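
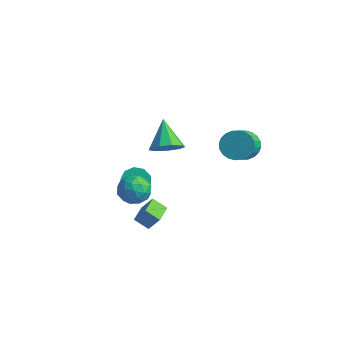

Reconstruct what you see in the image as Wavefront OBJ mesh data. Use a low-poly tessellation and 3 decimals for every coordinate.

v -2.098 -0.246 -1.403
v -1.21 0.227 -1.477
v -1.33 -1.687 -1.403
v -0.442 -1.214 -1.477
v -0.979 -1.147 -0.626
v -1.454 -0.256 -0.626
v -1.086 -1.204 -2.254
v -1.561 -0.313 -2.254
v -0.584 -0.364 -2.004
v -0.519 -0.329 -0.997
v -2.021 -1.131 -1.883
v -1.956 -1.096 -0.876
v -1.722 0.117 -1.44
v -0.818 -1.577 -1.44
v -1.134 -1.538 -0.939
v -0.612 -1.259 -0.983
v -1.865 -0.167 -0.939
v -1.343 0.111 -0.983
v -1.207 -0.697 -0.483
v -1.197 -1.571 -1.897
v -0.675 -1.293 -1.941
v -1.928 -0.201 -1.897
v -1.406 0.078 -1.941
v -1.333 -0.763 -2.397
v -0.832 0.048 -1.793
v -0.38 -0.799 -1.793
v -0.759 -0.793 -2.25
v -1.038 -0.27 -2.25
v -0.793 0.068 -1.202
v -0.341 -0.779 -1.202
v -0.657 -0.739 -0.701
v -0.937 -0.216 -0.701
v -0.425 -0.279 -1.511
v -2.199 -0.681 -1.678
v -1.747 -1.528 -1.678
v -1.603 -1.244 -2.179
v -1.883 -0.721 -2.179
v -2.16 -0.661 -1.087
v -1.708 -1.508 -1.087
v -1.502 -1.19 -0.63
v -1.781 -0.667 -0.63
v -2.115 -1.181 -1.369
v 0.494 -1.259 -3.41
v -0.188 -1.689 -2.818
v -0.229 -0.095 -3.397
v -0.911 -0.525 -2.805
v 1.031 -0.935 -2.555
v 0.349 -1.365 -1.963
v 0.308 0.229 -2.542
v -0.374 -0.201 -1.95
v -3.652 1.497 -3.038
v -3.034 1.475 -3.607
v -2.11 0.621 -2.571
v -2.728 0.643 -2.002
v -2.978 1.94 -3.274
v -2.054 1.086 -2.238
v -3.237 2.197 -2.831
v -2.313 1.344 -1.794
v -3.691 2.127 -2.485
v -2.767 1.274 -1.448
v -4.126 1.762 -2.397
v -3.202 0.909 -1.361
v -4.339 1.273 -2.61
v -3.415 0.419 -1.573
v -4.231 0.888 -3.023
v -3.307 0.035 -1.986
v -3.852 0.789 -3.443
v -2.928 -0.065 -2.407
v -3.379 1.02 -3.674
v -2.455 0.166 -2.637
v 3.127 3.097 2.582
v 3.503 3.741 3.186
v 4.128 2.648 3.963
v 3.753 2.003 3.358
v 3.174 3.67 3.35
v 3.8 2.576 4.127
v 2.838 3.511 3.398
v 3.464 2.418 4.175
v 2.546 3.289 3.321
v 3.172 2.196 4.098
v 2.342 3.038 3.131
v 2.968 1.945 3.908
v 2.258 2.796 2.858
v 2.884 1.703 3.635
v 2.307 2.6 2.543
v 2.932 1.506 3.32
v 2.48 2.479 2.234
v 3.105 1.386 3.01
v 2.752 2.452 1.977
v 3.377 1.359 2.754
v 3.08 2.524 1.813
v 3.706 1.43 2.59
v 3.416 2.682 1.765
v 4.042 1.589 2.542
v 3.708 2.904 1.842
v 4.334 1.811 2.619
v 3.912 3.155 2.032
v 4.538 2.062 2.809
v 3.996 3.397 2.305
v 4.622 2.304 3.082
v 3.948 3.594 2.62
v 4.573 2.5 3.397
v 3.775 3.714 2.93
v 4.4 2.621 3.706
v 1.032 -0.429 2.879
v 1.707 -0.664 3.535
v -0.072 0.309 4.281
v 1.82 -0.053 3.302
v 1.564 0.382 2.872
v 1.059 0.438 2.445
v 0.542 0.089 2.221
v 0.253 -0.503 2.305
v 0.329 -1.06 2.658
v 0.734 -1.321 3.114
v 1.278 -1.165 3.461
f 1 38 17
f 38 12 41
f 17 41 6
f 38 41 17
f 1 17 13
f 17 6 18
f 13 18 2
f 17 18 13
f 1 13 22
f 13 2 23
f 22 23 8
f 13 23 22
f 1 22 34
f 22 8 37
f 34 37 11
f 22 37 34
f 1 34 38
f 34 11 42
f 38 42 12
f 34 42 38
f 2 18 29
f 18 6 32
f 29 32 10
f 18 32 29
f 6 41 19
f 41 12 40
f 19 40 5
f 41 40 19
f 12 42 39
f 42 11 35
f 39 35 3
f 42 35 39
f 11 37 36
f 37 8 24
f 36 24 7
f 37 24 36
f 8 23 28
f 23 2 25
f 28 25 9
f 23 25 28
f 4 30 16
f 30 10 31
f 16 31 5
f 30 31 16
f 4 16 14
f 16 5 15
f 14 15 3
f 16 15 14
f 4 14 21
f 14 3 20
f 21 20 7
f 14 20 21
f 4 21 26
f 21 7 27
f 26 27 9
f 21 27 26
f 4 26 30
f 26 9 33
f 30 33 10
f 26 33 30
f 5 31 19
f 31 10 32
f 19 32 6
f 31 32 19
f 3 15 39
f 15 5 40
f 39 40 12
f 15 40 39
f 7 20 36
f 20 3 35
f 36 35 11
f 20 35 36
f 9 27 28
f 27 7 24
f 28 24 8
f 27 24 28
f 10 33 29
f 33 9 25
f 29 25 2
f 33 25 29
f 44 46 43
f 47 44 43
f 43 46 45
f 45 47 43
f 44 50 46
f 48 44 47
f 48 50 44
f 46 50 45
f 49 47 45
f 45 50 49
f 49 48 47
f 50 48 49
f 52 51 55
f 52 55 53
f 53 55 56
f 53 56 54
f 55 51 57
f 55 57 56
f 56 57 58
f 56 58 54
f 57 51 59
f 57 59 58
f 58 59 60
f 58 60 54
f 59 51 61
f 59 61 60
f 60 61 62
f 60 62 54
f 61 51 63
f 61 63 62
f 62 63 64
f 62 64 54
f 63 51 65
f 63 65 64
f 64 65 66
f 64 66 54
f 65 51 67
f 65 67 66
f 66 67 68
f 66 68 54
f 67 51 69
f 67 69 68
f 68 69 70
f 68 70 54
f 69 51 52
f 69 52 70
f 70 52 53
f 70 53 54
f 72 71 75
f 72 75 73
f 73 75 76
f 73 76 74
f 75 71 77
f 75 77 76
f 76 77 78
f 76 78 74
f 77 71 79
f 77 79 78
f 78 79 80
f 78 80 74
f 79 71 81
f 79 81 80
f 80 81 82
f 80 82 74
f 81 71 83
f 81 83 82
f 82 83 84
f 82 84 74
f 83 71 85
f 83 85 84
f 84 85 86
f 84 86 74
f 85 71 87
f 85 87 86
f 86 87 88
f 86 88 74
f 87 71 89
f 87 89 88
f 88 89 90
f 88 90 74
f 89 71 91
f 89 91 90
f 90 91 92
f 90 92 74
f 91 71 93
f 91 93 92
f 92 93 94
f 92 94 74
f 93 71 95
f 93 95 94
f 94 95 96
f 94 96 74
f 95 71 97
f 95 97 96
f 96 97 98
f 96 98 74
f 97 71 99
f 97 99 98
f 98 99 100
f 98 100 74
f 99 71 101
f 99 101 100
f 100 101 102
f 100 102 74
f 101 71 103
f 101 103 102
f 102 103 104
f 102 104 74
f 103 71 72
f 103 72 104
f 104 72 73
f 104 73 74
f 106 105 108
f 106 108 107
f 108 105 109
f 108 109 107
f 109 105 110
f 109 110 107
f 110 105 111
f 110 111 107
f 111 105 112
f 111 112 107
f 112 105 113
f 112 113 107
f 113 105 114
f 113 114 107
f 114 105 115
f 114 115 107
f 115 105 106
f 115 106 107



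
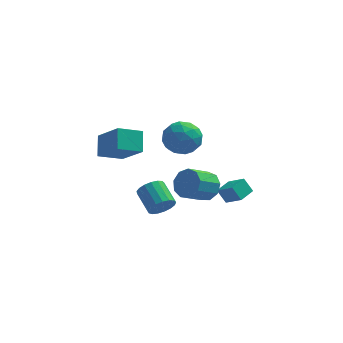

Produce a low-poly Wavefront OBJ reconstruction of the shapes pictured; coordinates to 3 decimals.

v 1.306 -0.641 3.752
v 1.95 -1.332 3.085
v 0.15 -2.068 4.115
v 0.794 -2.759 3.448
v 1.213 -2.373 4.455
v 1.927 -1.491 4.23
v 0.173 -1.909 2.97
v 0.887 -1.027 2.745
v 1.249 -2.116 2.601
v 1.892 -2.403 3.519
v 0.208 -0.997 3.681
v 0.851 -1.284 4.599
v 1.729 -0.861 3.386
v 0.371 -2.539 3.814
v 0.617 -2.312 4.405
v 0.996 -2.718 4.013
v 1.716 -0.955 4.06
v 2.094 -1.361 3.667
v 1.661 -1.973 4.473
v 0.006 -2.039 3.533
v 0.384 -2.445 3.14
v 1.104 -0.682 3.187
v 1.483 -1.088 2.795
v 0.439 -1.427 2.727
v 1.696 -1.728 2.71
v 1.017 -2.567 2.924
v 0.652 -2.067 2.643
v 1.071 -1.549 2.511
v 2.074 -1.897 3.249
v 1.395 -2.736 3.463
v 1.641 -2.509 4.055
v 2.061 -1.99 3.923
v 1.662 -2.358 2.965
v 0.705 -0.664 3.737
v 0.026 -1.503 3.951
v 0.039 -1.41 3.277
v 0.459 -0.891 3.145
v 1.083 -0.833 4.276
v 0.404 -1.672 4.49
v 1.029 -1.851 4.689
v 1.448 -1.333 4.557
v 0.438 -1.042 4.235
v 0.129 -3.377 -0.802
v 0.527 -3.541 -0.116
v -0.212 -2.388 0.588
v -0.609 -2.223 -0.098
v 0.755 -3.285 -0.296
v 0.016 -2.131 0.408
v 0.84 -3.05 -0.592
v 0.101 -1.896 0.112
v 0.762 -2.889 -0.937
v 0.024 -1.736 -0.233
v 0.539 -2.841 -1.25
v -0.199 -1.687 -0.546
v 0.222 -2.915 -1.461
v -0.516 -1.761 -0.757
v -0.116 -3.095 -1.521
v -0.854 -1.941 -0.817
v -0.398 -3.339 -1.416
v -1.136 -2.186 -0.712
v -0.559 -3.593 -1.171
v -1.298 -2.439 -0.467
v -0.563 -3.796 -0.841
v -1.301 -2.643 -0.137
v -0.408 -3.904 -0.502
v -1.146 -2.75 0.202
v -0.13 -3.891 -0.232
v -0.868 -2.737 0.472
v 0.207 -3.76 -0.092
v -0.531 -2.606 0.611
v 2.037 3.063 -3.507
v 2.833 2.688 -2.991
v 1.779 1.682 -2.096
v 0.983 2.057 -2.613
v 2.577 3.248 -2.662
v 1.523 2.242 -1.768
v 2.069 3.722 -2.729
v 1.015 2.715 -1.834
v 1.546 3.887 -3.16
v 0.491 2.88 -2.265
v 1.252 3.666 -3.753
v 0.198 2.66 -2.859
v 1.326 3.164 -4.232
v 0.272 2.158 -3.337
v 1.733 2.614 -4.371
v 0.678 1.608 -3.477
v 2.282 2.274 -4.106
v 1.227 1.268 -3.212
v 2.716 2.304 -3.561
v 1.662 1.298 -2.667
v -3.433 -2.037 2.123
v -3.528 -1.01 3.055
v -2.173 -1.405 1.555
v -2.268 -0.377 2.486
v -2.212 -3.203 3.534
v -2.307 -2.175 4.465
v -0.952 -2.57 2.965
v -1.047 -1.543 3.897
v 2.644 2.741 -3.595
v 3.541 2.087 -2.845
v 3.245 3.702 -3.476
v 4.142 3.048 -2.726
v 3.178 2.512 -4.434
v 4.075 1.858 -3.684
v 3.779 3.473 -4.315
v 4.676 2.819 -3.565
f 1 38 17
f 38 12 41
f 17 41 6
f 38 41 17
f 1 17 13
f 17 6 18
f 13 18 2
f 17 18 13
f 1 13 22
f 13 2 23
f 22 23 8
f 13 23 22
f 1 22 34
f 22 8 37
f 34 37 11
f 22 37 34
f 1 34 38
f 34 11 42
f 38 42 12
f 34 42 38
f 2 18 29
f 18 6 32
f 29 32 10
f 18 32 29
f 6 41 19
f 41 12 40
f 19 40 5
f 41 40 19
f 12 42 39
f 42 11 35
f 39 35 3
f 42 35 39
f 11 37 36
f 37 8 24
f 36 24 7
f 37 24 36
f 8 23 28
f 23 2 25
f 28 25 9
f 23 25 28
f 4 30 16
f 30 10 31
f 16 31 5
f 30 31 16
f 4 16 14
f 16 5 15
f 14 15 3
f 16 15 14
f 4 14 21
f 14 3 20
f 21 20 7
f 14 20 21
f 4 21 26
f 21 7 27
f 26 27 9
f 21 27 26
f 4 26 30
f 26 9 33
f 30 33 10
f 26 33 30
f 5 31 19
f 31 10 32
f 19 32 6
f 31 32 19
f 3 15 39
f 15 5 40
f 39 40 12
f 15 40 39
f 7 20 36
f 20 3 35
f 36 35 11
f 20 35 36
f 9 27 28
f 27 7 24
f 28 24 8
f 27 24 28
f 10 33 29
f 33 9 25
f 29 25 2
f 33 25 29
f 44 43 47
f 44 47 45
f 45 47 48
f 45 48 46
f 47 43 49
f 47 49 48
f 48 49 50
f 48 50 46
f 49 43 51
f 49 51 50
f 50 51 52
f 50 52 46
f 51 43 53
f 51 53 52
f 52 53 54
f 52 54 46
f 53 43 55
f 53 55 54
f 54 55 56
f 54 56 46
f 55 43 57
f 55 57 56
f 56 57 58
f 56 58 46
f 57 43 59
f 57 59 58
f 58 59 60
f 58 60 46
f 59 43 61
f 59 61 60
f 60 61 62
f 60 62 46
f 61 43 63
f 61 63 62
f 62 63 64
f 62 64 46
f 63 43 65
f 63 65 64
f 64 65 66
f 64 66 46
f 65 43 67
f 65 67 66
f 66 67 68
f 66 68 46
f 67 43 69
f 67 69 68
f 68 69 70
f 68 70 46
f 69 43 44
f 69 44 70
f 70 44 45
f 70 45 46
f 72 71 75
f 72 75 73
f 73 75 76
f 73 76 74
f 75 71 77
f 75 77 76
f 76 77 78
f 76 78 74
f 77 71 79
f 77 79 78
f 78 79 80
f 78 80 74
f 79 71 81
f 79 81 80
f 80 81 82
f 80 82 74
f 81 71 83
f 81 83 82
f 82 83 84
f 82 84 74
f 83 71 85
f 83 85 84
f 84 85 86
f 84 86 74
f 85 71 87
f 85 87 86
f 86 87 88
f 86 88 74
f 87 71 89
f 87 89 88
f 88 89 90
f 88 90 74
f 89 71 72
f 89 72 90
f 90 72 73
f 90 73 74
f 92 94 91
f 95 92 91
f 91 94 93
f 93 95 91
f 92 98 94
f 96 92 95
f 96 98 92
f 94 98 93
f 97 95 93
f 93 98 97
f 97 96 95
f 98 96 97
f 100 102 99
f 103 100 99
f 99 102 101
f 101 103 99
f 100 106 102
f 104 100 103
f 104 106 100
f 102 106 101
f 105 103 101
f 101 106 105
f 105 104 103
f 106 104 105



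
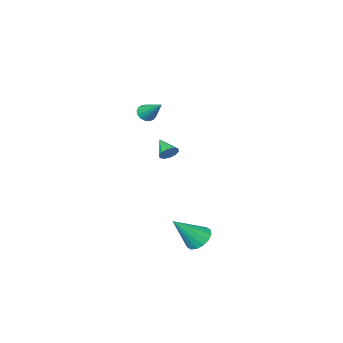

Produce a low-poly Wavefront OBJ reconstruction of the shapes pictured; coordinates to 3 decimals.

v -1.922 -2.494 3.294
v -1.576 -2.185 2.93
v -1.958 -1.166 4.386
v -1.837 -2.121 2.844
v -2.118 -2.143 2.861
v -2.354 -2.245 2.978
v -2.491 -2.405 3.167
v -2.498 -2.584 3.384
v -2.373 -2.743 3.582
v -2.145 -2.845 3.713
v -1.865 -2.866 3.748
v -1.599 -2.802 3.679
v -1.407 -2.668 3.522
v -1.333 -2.493 3.312
v -1.394 -2.319 3.098
v -0.548 4.033 -2.874
v -0.014 4.584 -3.191
v 0.788 3.607 -1.366
v -0.255 4.809 -2.915
v -0.574 4.825 -2.628
v -0.886 4.63 -2.406
v -1.107 4.275 -2.311
v -1.179 3.855 -2.366
v -1.082 3.483 -2.557
v -0.842 3.258 -2.834
v -0.523 3.241 -3.121
v -0.21 3.437 -3.342
v 0.011 3.792 -3.438
v 0.083 4.212 -3.383
v -3.635 -2.847 -0.411
v -3.121 -2.755 -0.115
v -3.785 -3.933 0.191
v -3.396 -2.606 0.084
v -3.762 -2.55 0.094
v -4.08 -2.607 -0.088
v -4.227 -2.756 -0.394
v -4.149 -2.94 -0.706
v -3.874 -3.088 -0.906
v -3.507 -3.145 -0.916
v -3.19 -3.088 -0.733
v -3.042 -2.939 -0.427
f 2 1 4
f 2 4 3
f 4 1 5
f 4 5 3
f 5 1 6
f 5 6 3
f 6 1 7
f 6 7 3
f 7 1 8
f 7 8 3
f 8 1 9
f 8 9 3
f 9 1 10
f 9 10 3
f 10 1 11
f 10 11 3
f 11 1 12
f 11 12 3
f 12 1 13
f 12 13 3
f 13 1 14
f 13 14 3
f 14 1 15
f 14 15 3
f 15 1 2
f 15 2 3
f 17 16 19
f 17 19 18
f 19 16 20
f 19 20 18
f 20 16 21
f 20 21 18
f 21 16 22
f 21 22 18
f 22 16 23
f 22 23 18
f 23 16 24
f 23 24 18
f 24 16 25
f 24 25 18
f 25 16 26
f 25 26 18
f 26 16 27
f 26 27 18
f 27 16 28
f 27 28 18
f 28 16 29
f 28 29 18
f 29 16 17
f 29 17 18
f 31 30 33
f 31 33 32
f 33 30 34
f 33 34 32
f 34 30 35
f 34 35 32
f 35 30 36
f 35 36 32
f 36 30 37
f 36 37 32
f 37 30 38
f 37 38 32
f 38 30 39
f 38 39 32
f 39 30 40
f 39 40 32
f 40 30 41
f 40 41 32
f 41 30 31
f 41 31 32



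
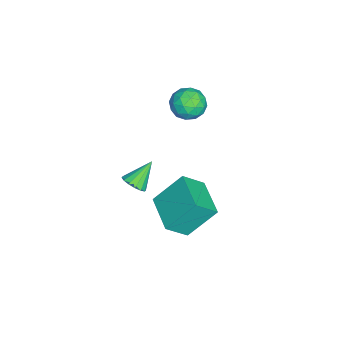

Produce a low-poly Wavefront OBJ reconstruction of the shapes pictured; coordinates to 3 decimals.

v 0.848 1.151 -4.179
v 1.435 0.182 -3.151
v 0.294 2.511 -2.581
v 0.882 1.542 -1.553
v 2.738 2.118 -4.347
v 3.326 1.149 -3.319
v 2.185 3.478 -2.749
v 2.772 2.509 -1.721
v 3.654 -0.278 0.455
v 4.133 -0.424 0.915
v 2.846 0.438 1.525
v 4.229 -0.114 0.78
v 4.17 0.153 0.557
v 3.974 0.303 0.307
v 3.691 0.298 0.097
v 3.399 0.139 -0.017
v 3.175 -0.133 -0.005
v 3.08 -0.443 0.131
v 3.138 -0.709 0.354
v 3.335 -0.86 0.604
v 3.617 -0.855 0.814
v 3.91 -0.695 0.928
v -0.322 2.339 2.412
v 0.251 1.689 2.842
v -1.551 1.391 2.618
v -0.978 0.741 3.048
v -1.172 1.581 3.487
v -0.412 2.167 3.36
v -0.888 0.913 2.1
v -0.128 1.499 1.973
v -0.099 0.808 2.65
v -0.274 1.221 3.507
v -1.026 1.859 1.953
v -1.201 2.272 2.81
v 0.072 2.097 2.609
v -1.372 0.983 2.851
v -1.486 1.477 3.109
v -1.149 1.095 3.362
v -0.318 2.378 2.913
v 0.019 1.996 3.166
v -0.817 1.933 3.545
v -1.319 1.084 2.294
v -0.982 0.702 2.547
v -0.151 1.985 2.098
v 0.186 1.603 2.351
v -0.483 1.147 1.915
v 0.204 1.197 2.749
v -0.519 0.64 2.87
v -0.466 0.741 2.313
v -0.019 1.085 2.238
v 0.101 1.44 3.253
v -0.622 0.883 3.373
v -0.736 1.377 3.631
v -0.289 1.721 3.557
v -0.105 0.922 3.139
v -0.678 2.197 2.087
v -1.401 1.64 2.207
v -1.011 1.359 1.903
v -0.564 1.703 1.829
v -0.781 2.44 2.59
v -1.504 1.883 2.711
v -1.281 1.995 3.222
v -0.834 2.339 3.147
v -1.195 2.158 2.321
f 2 4 1
f 5 2 1
f 1 4 3
f 3 5 1
f 2 8 4
f 6 2 5
f 6 8 2
f 4 8 3
f 7 5 3
f 3 8 7
f 7 6 5
f 8 6 7
f 10 9 12
f 10 12 11
f 12 9 13
f 12 13 11
f 13 9 14
f 13 14 11
f 14 9 15
f 14 15 11
f 15 9 16
f 15 16 11
f 16 9 17
f 16 17 11
f 17 9 18
f 17 18 11
f 18 9 19
f 18 19 11
f 19 9 20
f 19 20 11
f 20 9 21
f 20 21 11
f 21 9 22
f 21 22 11
f 22 9 10
f 22 10 11
f 23 60 39
f 60 34 63
f 39 63 28
f 60 63 39
f 23 39 35
f 39 28 40
f 35 40 24
f 39 40 35
f 23 35 44
f 35 24 45
f 44 45 30
f 35 45 44
f 23 44 56
f 44 30 59
f 56 59 33
f 44 59 56
f 23 56 60
f 56 33 64
f 60 64 34
f 56 64 60
f 24 40 51
f 40 28 54
f 51 54 32
f 40 54 51
f 28 63 41
f 63 34 62
f 41 62 27
f 63 62 41
f 34 64 61
f 64 33 57
f 61 57 25
f 64 57 61
f 33 59 58
f 59 30 46
f 58 46 29
f 59 46 58
f 30 45 50
f 45 24 47
f 50 47 31
f 45 47 50
f 26 52 38
f 52 32 53
f 38 53 27
f 52 53 38
f 26 38 36
f 38 27 37
f 36 37 25
f 38 37 36
f 26 36 43
f 36 25 42
f 43 42 29
f 36 42 43
f 26 43 48
f 43 29 49
f 48 49 31
f 43 49 48
f 26 48 52
f 48 31 55
f 52 55 32
f 48 55 52
f 27 53 41
f 53 32 54
f 41 54 28
f 53 54 41
f 25 37 61
f 37 27 62
f 61 62 34
f 37 62 61
f 29 42 58
f 42 25 57
f 58 57 33
f 42 57 58
f 31 49 50
f 49 29 46
f 50 46 30
f 49 46 50
f 32 55 51
f 55 31 47
f 51 47 24
f 55 47 51



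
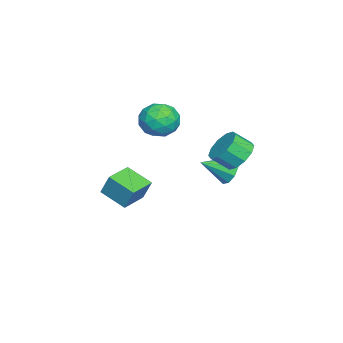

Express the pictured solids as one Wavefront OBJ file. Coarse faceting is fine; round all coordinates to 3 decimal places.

v -0.594 3.22 -0.202
v 0.247 3.354 -0.687
v 0.114 1.76 0.622
v 0.261 3.689 -0.106
v -0.124 3.804 0.43
v -0.73 3.646 0.67
v -1.272 3.289 0.503
v -1.497 2.9 0.006
v -1.299 2.66 -0.589
v -0.772 2.683 -1.002
v -0.161 2.957 -1.041
v 1.583 4.232 2.172
v 2.267 3.788 1.448
v 2.54 2.844 2.285
v 1.857 3.288 3.008
v 2.617 4.223 1.825
v 2.89 3.28 2.661
v 2.572 4.662 2.334
v 2.845 3.719 3.171
v 2.149 4.936 2.781
v 2.422 3.993 3.618
v 1.511 4.941 2.996
v 1.784 3.998 3.832
v 0.9 4.676 2.895
v 1.173 3.732 3.732
v 0.55 4.24 2.519
v 0.823 3.297 3.355
v 0.595 3.801 2.009
v 0.868 2.858 2.846
v 1.018 3.527 1.562
v 1.291 2.584 2.399
v 1.656 3.522 1.348
v 1.929 2.579 2.184
v -2.575 -3.503 -2.986
v -2.334 -2.932 -1.598
v -1.973 -1.964 -3.724
v -1.732 -1.393 -2.336
v -0.948 -4.147 -3.004
v -0.707 -3.576 -1.616
v -0.346 -2.608 -3.742
v -0.105 -2.037 -2.354
v -1.607 0.233 2.519
v -0.889 -0.327 3.377
v -2.431 -1.553 2.043
v -1.713 -2.113 2.901
v -2.634 -1.347 3.26
v -2.124 -0.242 3.555
v -1.196 -1.638 1.865
v -0.686 -0.533 2.16
v -0.634 -1.483 2.973
v -1.523 -1.303 3.835
v -1.797 -0.577 1.585
v -2.686 -0.397 2.447
v -1.176 0.11 2.99
v -2.144 -1.99 2.43
v -2.686 -1.539 2.642
v -2.263 -1.869 3.146
v -1.902 0.16 3.095
v -1.479 -0.169 3.599
v -2.505 -0.769 3.53
v -1.841 -1.711 1.821
v -1.418 -2.04 2.325
v -1.057 -0.011 2.274
v -0.634 -0.341 2.778
v -0.815 -1.111 1.89
v -0.604 -0.899 3.256
v -1.088 -1.949 2.976
v -0.784 -1.669 2.368
v -0.485 -1.02 2.541
v -1.126 -0.793 3.763
v -1.61 -1.843 3.483
v -2.152 -1.392 3.695
v -1.852 -0.743 3.868
v -0.976 -1.473 3.525
v -1.71 -0.037 1.937
v -2.194 -1.087 1.657
v -1.468 -1.137 1.552
v -1.168 -0.488 1.725
v -2.232 0.069 2.444
v -2.716 -0.981 2.164
v -2.835 -0.86 2.879
v -2.536 -0.211 3.052
v -2.344 -0.407 1.895
f 2 1 4
f 2 4 3
f 4 1 5
f 4 5 3
f 5 1 6
f 5 6 3
f 6 1 7
f 6 7 3
f 7 1 8
f 7 8 3
f 8 1 9
f 8 9 3
f 9 1 10
f 9 10 3
f 10 1 11
f 10 11 3
f 11 1 2
f 11 2 3
f 13 12 16
f 13 16 14
f 14 16 17
f 14 17 15
f 16 12 18
f 16 18 17
f 17 18 19
f 17 19 15
f 18 12 20
f 18 20 19
f 19 20 21
f 19 21 15
f 20 12 22
f 20 22 21
f 21 22 23
f 21 23 15
f 22 12 24
f 22 24 23
f 23 24 25
f 23 25 15
f 24 12 26
f 24 26 25
f 25 26 27
f 25 27 15
f 26 12 28
f 26 28 27
f 27 28 29
f 27 29 15
f 28 12 30
f 28 30 29
f 29 30 31
f 29 31 15
f 30 12 32
f 30 32 31
f 31 32 33
f 31 33 15
f 32 12 13
f 32 13 33
f 33 13 14
f 33 14 15
f 35 37 34
f 38 35 34
f 34 37 36
f 36 38 34
f 35 41 37
f 39 35 38
f 39 41 35
f 37 41 36
f 40 38 36
f 36 41 40
f 40 39 38
f 41 39 40
f 42 79 58
f 79 53 82
f 58 82 47
f 79 82 58
f 42 58 54
f 58 47 59
f 54 59 43
f 58 59 54
f 42 54 63
f 54 43 64
f 63 64 49
f 54 64 63
f 42 63 75
f 63 49 78
f 75 78 52
f 63 78 75
f 42 75 79
f 75 52 83
f 79 83 53
f 75 83 79
f 43 59 70
f 59 47 73
f 70 73 51
f 59 73 70
f 47 82 60
f 82 53 81
f 60 81 46
f 82 81 60
f 53 83 80
f 83 52 76
f 80 76 44
f 83 76 80
f 52 78 77
f 78 49 65
f 77 65 48
f 78 65 77
f 49 64 69
f 64 43 66
f 69 66 50
f 64 66 69
f 45 71 57
f 71 51 72
f 57 72 46
f 71 72 57
f 45 57 55
f 57 46 56
f 55 56 44
f 57 56 55
f 45 55 62
f 55 44 61
f 62 61 48
f 55 61 62
f 45 62 67
f 62 48 68
f 67 68 50
f 62 68 67
f 45 67 71
f 67 50 74
f 71 74 51
f 67 74 71
f 46 72 60
f 72 51 73
f 60 73 47
f 72 73 60
f 44 56 80
f 56 46 81
f 80 81 53
f 56 81 80
f 48 61 77
f 61 44 76
f 77 76 52
f 61 76 77
f 50 68 69
f 68 48 65
f 69 65 49
f 68 65 69
f 51 74 70
f 74 50 66
f 70 66 43
f 74 66 70



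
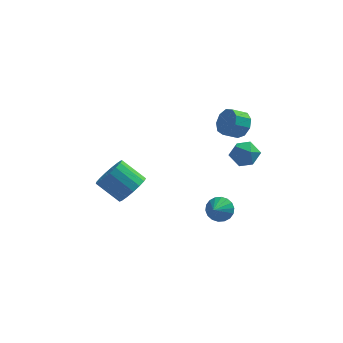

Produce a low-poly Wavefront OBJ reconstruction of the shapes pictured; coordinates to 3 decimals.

v 2.901 2.017 -0.231
v 3.481 2.627 -0.708
v 4.139 1.433 0.528
v 4.719 2.043 0.051
v 4.097 2.382 0.71
v 3.332 2.743 0.241
v 4.288 1.317 -0.421
v 3.523 1.678 -0.89
v 4.338 2.195 -0.825
v 4.22 2.853 -0.126
v 3.4 1.207 -0.054
v 3.282 1.865 0.645
v 2.632 -2.367 -1.433
v 3.213 -2.819 -1.795
v 2.328 -3.293 -0.767
v 3.389 -2.672 -1.511
v 3.416 -2.466 -1.212
v 3.287 -2.24 -0.956
v 3.029 -2.039 -0.794
v 2.692 -1.903 -0.759
v 2.343 -1.859 -0.858
v 2.052 -1.916 -1.07
v 1.875 -2.062 -1.354
v 1.849 -2.268 -1.654
v 1.978 -2.495 -1.91
v 2.236 -2.696 -2.071
v 2.573 -2.831 -2.106
v 2.921 -2.875 -2.008
v -2.424 0.945 -2.694
v -1.808 1.747 -2.286
v -3.18 2.237 -1.179
v -3.796 1.435 -1.586
v -2.054 1.97 -2.689
v -3.425 2.46 -1.582
v -2.384 1.958 -3.093
v -3.756 2.449 -1.985
v -2.723 1.714 -3.405
v -4.095 2.205 -2.298
v -2.994 1.294 -3.555
v -4.366 1.785 -2.447
v -3.134 0.794 -3.507
v -4.506 1.285 -2.399
v -3.112 0.328 -3.273
v -4.484 0.819 -2.165
v -2.932 0.004 -2.906
v -4.304 0.494 -1.798
v -2.636 -0.105 -2.491
v -4.007 0.386 -1.383
v -2.291 0.026 -2.122
v -3.663 0.517 -1.014
v -1.977 0.368 -1.884
v -3.348 0.859 -0.777
v -1.765 0.842 -1.832
v -3.137 1.333 -0.724
v -1.704 1.34 -1.977
v -3.076 1.83 -0.87
v 3.583 1.298 2.897
v 4.097 0.61 3.167
v 3.291 0.214 3.692
v 2.777 0.902 3.423
v 4.134 1.072 3.572
v 3.328 0.676 4.097
v 3.913 1.64 3.662
v 3.108 1.244 4.187
v 3.538 2.048 3.394
v 2.732 1.651 3.919
v 3.183 2.105 2.893
v 2.378 1.708 3.419
v 3.016 1.784 2.395
v 2.211 1.388 2.92
v 3.114 1.237 2.132
v 2.308 0.84 2.657
v 3.431 0.718 2.227
v 2.626 0.321 2.752
v 3.819 0.47 2.635
v 3.014 0.074 3.161
f 1 12 6
f 1 6 2
f 1 2 8
f 1 8 11
f 1 11 12
f 2 6 10
f 6 12 5
f 12 11 3
f 11 8 7
f 8 2 9
f 4 10 5
f 4 5 3
f 4 3 7
f 4 7 9
f 4 9 10
f 5 10 6
f 3 5 12
f 7 3 11
f 9 7 8
f 10 9 2
f 14 13 16
f 14 16 15
f 16 13 17
f 16 17 15
f 17 13 18
f 17 18 15
f 18 13 19
f 18 19 15
f 19 13 20
f 19 20 15
f 20 13 21
f 20 21 15
f 21 13 22
f 21 22 15
f 22 13 23
f 22 23 15
f 23 13 24
f 23 24 15
f 24 13 25
f 24 25 15
f 25 13 26
f 25 26 15
f 26 13 27
f 26 27 15
f 27 13 28
f 27 28 15
f 28 13 14
f 28 14 15
f 30 29 33
f 30 33 31
f 31 33 34
f 31 34 32
f 33 29 35
f 33 35 34
f 34 35 36
f 34 36 32
f 35 29 37
f 35 37 36
f 36 37 38
f 36 38 32
f 37 29 39
f 37 39 38
f 38 39 40
f 38 40 32
f 39 29 41
f 39 41 40
f 40 41 42
f 40 42 32
f 41 29 43
f 41 43 42
f 42 43 44
f 42 44 32
f 43 29 45
f 43 45 44
f 44 45 46
f 44 46 32
f 45 29 47
f 45 47 46
f 46 47 48
f 46 48 32
f 47 29 49
f 47 49 48
f 48 49 50
f 48 50 32
f 49 29 51
f 49 51 50
f 50 51 52
f 50 52 32
f 51 29 53
f 51 53 52
f 52 53 54
f 52 54 32
f 53 29 55
f 53 55 54
f 54 55 56
f 54 56 32
f 55 29 30
f 55 30 56
f 56 30 31
f 56 31 32
f 58 57 61
f 58 61 59
f 59 61 62
f 59 62 60
f 61 57 63
f 61 63 62
f 62 63 64
f 62 64 60
f 63 57 65
f 63 65 64
f 64 65 66
f 64 66 60
f 65 57 67
f 65 67 66
f 66 67 68
f 66 68 60
f 67 57 69
f 67 69 68
f 68 69 70
f 68 70 60
f 69 57 71
f 69 71 70
f 70 71 72
f 70 72 60
f 71 57 73
f 71 73 72
f 72 73 74
f 72 74 60
f 73 57 75
f 73 75 74
f 74 75 76
f 74 76 60
f 75 57 58
f 75 58 76
f 76 58 59
f 76 59 60



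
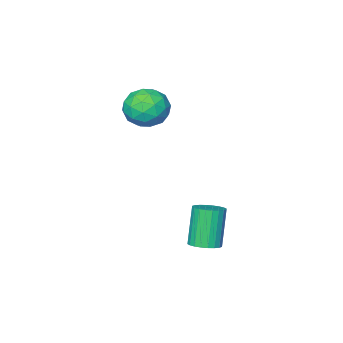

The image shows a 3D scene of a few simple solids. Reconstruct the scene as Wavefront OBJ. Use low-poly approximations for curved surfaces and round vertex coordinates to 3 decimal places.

v -0.063 -0.175 0.773
v 0.905 -0.017 1.206
v -0.305 -1.543 1.814
v 0.663 -1.385 2.247
v -0.128 -0.684 2.431
v 0.022 0.161 1.788
v 0.578 -1.721 1.232
v 0.728 -0.876 0.589
v 1.301 -0.973 1.49
v 0.865 -0.331 2.231
v -0.265 -1.229 0.789
v -0.701 -0.587 1.53
v 0.442 0.024 0.898
v 0.158 -1.584 2.122
v -0.307 -1.172 2.23
v 0.262 -1.079 2.484
v -0.077 0.129 1.24
v 0.492 0.222 1.495
v -0.115 -0.17 2.215
v 0.108 -1.782 1.525
v 0.677 -1.689 1.78
v 0.338 -0.481 0.536
v 0.907 -0.388 0.79
v 0.715 -1.39 0.805
v 1.244 -0.445 1.32
v 1.102 -1.249 1.932
v 1.052 -1.446 1.335
v 1.14 -0.95 0.957
v 0.988 -0.068 1.755
v 0.845 -0.872 2.367
v 0.381 -0.46 2.475
v 0.469 0.037 2.097
v 1.221 -0.63 1.922
v -0.245 -0.688 0.653
v -0.388 -1.492 1.265
v 0.131 -1.597 0.923
v 0.219 -1.1 0.545
v -0.502 -0.311 1.088
v -0.644 -1.115 1.7
v -0.54 -0.61 2.063
v -0.452 -0.114 1.685
v -0.621 -0.93 1.098
v 0.971 4.021 -4.039
v 1.476 4.427 -3.773
v 0.914 3.985 -2.034
v 0.409 3.579 -2.301
v 1.27 4.605 -3.795
v 0.708 4.163 -2.056
v 1.018 4.694 -3.853
v 0.456 4.252 -2.114
v 0.76 4.681 -3.94
v 0.198 4.239 -2.201
v 0.533 4.567 -4.042
v -0.029 4.125 -2.303
v 0.373 4.37 -4.144
v -0.188 3.929 -2.405
v 0.305 4.12 -4.229
v -0.257 3.679 -2.491
v 0.337 3.855 -4.286
v -0.225 3.413 -2.547
v 0.466 3.615 -4.306
v -0.096 3.173 -2.567
v 0.672 3.437 -4.284
v 0.11 2.995 -2.545
v 0.924 3.348 -4.226
v 0.362 2.906 -2.487
v 1.182 3.361 -4.139
v 0.62 2.919 -2.4
v 1.409 3.475 -4.037
v 0.847 3.033 -2.298
v 1.568 3.671 -3.935
v 1.007 3.23 -2.196
v 1.637 3.921 -3.849
v 1.075 3.48 -2.111
v 1.605 4.187 -3.793
v 1.043 3.745 -2.054
f 1 38 17
f 38 12 41
f 17 41 6
f 38 41 17
f 1 17 13
f 17 6 18
f 13 18 2
f 17 18 13
f 1 13 22
f 13 2 23
f 22 23 8
f 13 23 22
f 1 22 34
f 22 8 37
f 34 37 11
f 22 37 34
f 1 34 38
f 34 11 42
f 38 42 12
f 34 42 38
f 2 18 29
f 18 6 32
f 29 32 10
f 18 32 29
f 6 41 19
f 41 12 40
f 19 40 5
f 41 40 19
f 12 42 39
f 42 11 35
f 39 35 3
f 42 35 39
f 11 37 36
f 37 8 24
f 36 24 7
f 37 24 36
f 8 23 28
f 23 2 25
f 28 25 9
f 23 25 28
f 4 30 16
f 30 10 31
f 16 31 5
f 30 31 16
f 4 16 14
f 16 5 15
f 14 15 3
f 16 15 14
f 4 14 21
f 14 3 20
f 21 20 7
f 14 20 21
f 4 21 26
f 21 7 27
f 26 27 9
f 21 27 26
f 4 26 30
f 26 9 33
f 30 33 10
f 26 33 30
f 5 31 19
f 31 10 32
f 19 32 6
f 31 32 19
f 3 15 39
f 15 5 40
f 39 40 12
f 15 40 39
f 7 20 36
f 20 3 35
f 36 35 11
f 20 35 36
f 9 27 28
f 27 7 24
f 28 24 8
f 27 24 28
f 10 33 29
f 33 9 25
f 29 25 2
f 33 25 29
f 44 43 47
f 44 47 45
f 45 47 48
f 45 48 46
f 47 43 49
f 47 49 48
f 48 49 50
f 48 50 46
f 49 43 51
f 49 51 50
f 50 51 52
f 50 52 46
f 51 43 53
f 51 53 52
f 52 53 54
f 52 54 46
f 53 43 55
f 53 55 54
f 54 55 56
f 54 56 46
f 55 43 57
f 55 57 56
f 56 57 58
f 56 58 46
f 57 43 59
f 57 59 58
f 58 59 60
f 58 60 46
f 59 43 61
f 59 61 60
f 60 61 62
f 60 62 46
f 61 43 63
f 61 63 62
f 62 63 64
f 62 64 46
f 63 43 65
f 63 65 64
f 64 65 66
f 64 66 46
f 65 43 67
f 65 67 66
f 66 67 68
f 66 68 46
f 67 43 69
f 67 69 68
f 68 69 70
f 68 70 46
f 69 43 71
f 69 71 70
f 70 71 72
f 70 72 46
f 71 43 73
f 71 73 72
f 72 73 74
f 72 74 46
f 73 43 75
f 73 75 74
f 74 75 76
f 74 76 46
f 75 43 44
f 75 44 76
f 76 44 45
f 76 45 46



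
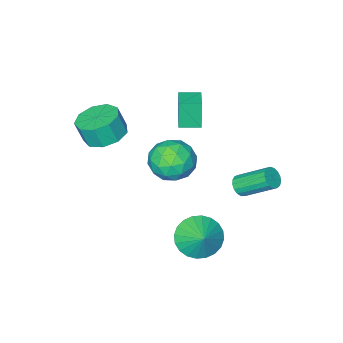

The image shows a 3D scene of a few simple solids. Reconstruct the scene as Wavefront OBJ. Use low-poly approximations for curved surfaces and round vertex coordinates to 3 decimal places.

v -1.395 -0.703 2.802
v -1.584 -0.934 4.159
v -0.673 0.281 3.07
v -0.862 0.05 4.427
v -0.598 -1.29 2.813
v -0.787 -1.521 4.17
v 0.124 -0.306 3.081
v -0.065 -0.537 4.438
v -1.381 2.158 -0.002
v -0.932 2.145 0.334
v -1.691 3.368 1.397
v -2.139 3.382 1.062
v -0.873 2.336 0.155
v -1.632 3.56 1.219
v -0.931 2.487 -0.059
v -1.689 3.71 1.005
v -1.091 2.562 -0.26
v -1.85 3.786 0.804
v -1.318 2.545 -0.402
v -2.077 3.769 0.662
v -1.559 2.439 -0.452
v -2.318 3.663 0.611
v -1.759 2.269 -0.399
v -2.518 3.493 0.664
v -1.873 2.073 -0.255
v -2.631 3.297 0.808
v -1.873 1.897 -0.053
v -2.632 3.121 1.01
v -1.761 1.781 0.161
v -2.52 3.005 1.224
v -1.562 1.751 0.337
v -2.321 2.975 1.401
v -1.321 1.814 0.436
v -2.08 3.038 1.5
v -1.094 1.956 0.435
v -1.853 3.18 1.498
v 0.633 0.796 1.679
v 1.564 0.161 1.472
v -0.424 -0.481 0.848
v 0.507 -1.116 0.641
v 0.129 -0.988 1.715
v 0.782 -0.198 2.229
v 0.358 -0.122 0.091
v 1.011 0.668 0.605
v 1.394 -0.406 0.49
v 1.252 -0.942 1.494
v -0.112 0.622 0.826
v -0.254 0.086 1.83
v 1.191 0.591 1.648
v -0.051 -0.911 0.672
v -0.274 -0.835 1.303
v 0.273 -1.209 1.181
v 0.732 0.38 2.093
v 1.279 0.006 1.971
v 0.435 -0.669 2.114
v -0.139 -0.326 0.349
v 0.408 -0.7 0.227
v 0.867 0.889 1.139
v 1.414 0.515 1.017
v 0.705 0.349 0.206
v 1.639 -0.116 0.95
v 1.017 -0.867 0.461
v 0.93 -0.282 0.138
v 1.314 0.182 0.44
v 1.555 -0.431 1.539
v 0.934 -1.182 1.051
v 0.712 -1.106 1.682
v 1.096 -0.642 1.984
v 1.455 -0.764 0.963
v 0.206 0.862 1.269
v -0.415 0.111 0.781
v 0.044 0.322 0.336
v 0.428 0.786 0.638
v 0.123 0.547 1.859
v -0.499 -0.204 1.37
v -0.174 -0.502 1.88
v 0.21 -0.038 2.182
v -0.315 0.444 1.357
v 2.589 -2.24 2.567
v 3.429 -2.738 2.241
v 3.692 -3.018 3.347
v 2.851 -2.52 3.673
v 3.585 -2.064 2.375
v 3.848 -2.344 3.481
v 3.275 -1.472 2.599
v 3.537 -1.753 3.704
v 2.644 -1.24 2.808
v 2.906 -1.52 3.913
v 1.987 -1.475 2.904
v 2.249 -1.756 4.01
v 1.611 -2.068 2.843
v 1.874 -2.349 3.948
v 1.693 -2.742 2.653
v 1.956 -3.022 3.758
v 2.194 -3.18 2.422
v 2.457 -3.461 3.528
v 2.88 -3.179 2.26
v 3.142 -3.459 3.365
v 1.248 2.647 -1.715
v 2.247 2.575 -2.146
v 1.652 3.513 -0.925
v 2.074 2.878 -2.389
v 1.775 3.145 -2.53
v 1.395 3.337 -2.546
v 0.994 3.424 -2.436
v 0.631 3.392 -2.217
v 0.362 3.247 -1.921
v 0.228 3.011 -1.593
v 0.25 2.719 -1.285
v 0.423 2.416 -1.042
v 0.722 2.149 -0.901
v 1.102 1.957 -0.884
v 1.503 1.87 -0.994
v 1.866 1.902 -1.214
v 2.135 2.047 -1.51
v 2.269 2.283 -1.837
f 2 4 1
f 5 2 1
f 1 4 3
f 3 5 1
f 2 8 4
f 6 2 5
f 6 8 2
f 4 8 3
f 7 5 3
f 3 8 7
f 7 6 5
f 8 6 7
f 10 9 13
f 10 13 11
f 11 13 14
f 11 14 12
f 13 9 15
f 13 15 14
f 14 15 16
f 14 16 12
f 15 9 17
f 15 17 16
f 16 17 18
f 16 18 12
f 17 9 19
f 17 19 18
f 18 19 20
f 18 20 12
f 19 9 21
f 19 21 20
f 20 21 22
f 20 22 12
f 21 9 23
f 21 23 22
f 22 23 24
f 22 24 12
f 23 9 25
f 23 25 24
f 24 25 26
f 24 26 12
f 25 9 27
f 25 27 26
f 26 27 28
f 26 28 12
f 27 9 29
f 27 29 28
f 28 29 30
f 28 30 12
f 29 9 31
f 29 31 30
f 30 31 32
f 30 32 12
f 31 9 33
f 31 33 32
f 32 33 34
f 32 34 12
f 33 9 35
f 33 35 34
f 34 35 36
f 34 36 12
f 35 9 10
f 35 10 36
f 36 10 11
f 36 11 12
f 37 74 53
f 74 48 77
f 53 77 42
f 74 77 53
f 37 53 49
f 53 42 54
f 49 54 38
f 53 54 49
f 37 49 58
f 49 38 59
f 58 59 44
f 49 59 58
f 37 58 70
f 58 44 73
f 70 73 47
f 58 73 70
f 37 70 74
f 70 47 78
f 74 78 48
f 70 78 74
f 38 54 65
f 54 42 68
f 65 68 46
f 54 68 65
f 42 77 55
f 77 48 76
f 55 76 41
f 77 76 55
f 48 78 75
f 78 47 71
f 75 71 39
f 78 71 75
f 47 73 72
f 73 44 60
f 72 60 43
f 73 60 72
f 44 59 64
f 59 38 61
f 64 61 45
f 59 61 64
f 40 66 52
f 66 46 67
f 52 67 41
f 66 67 52
f 40 52 50
f 52 41 51
f 50 51 39
f 52 51 50
f 40 50 57
f 50 39 56
f 57 56 43
f 50 56 57
f 40 57 62
f 57 43 63
f 62 63 45
f 57 63 62
f 40 62 66
f 62 45 69
f 66 69 46
f 62 69 66
f 41 67 55
f 67 46 68
f 55 68 42
f 67 68 55
f 39 51 75
f 51 41 76
f 75 76 48
f 51 76 75
f 43 56 72
f 56 39 71
f 72 71 47
f 56 71 72
f 45 63 64
f 63 43 60
f 64 60 44
f 63 60 64
f 46 69 65
f 69 45 61
f 65 61 38
f 69 61 65
f 80 79 83
f 80 83 81
f 81 83 84
f 81 84 82
f 83 79 85
f 83 85 84
f 84 85 86
f 84 86 82
f 85 79 87
f 85 87 86
f 86 87 88
f 86 88 82
f 87 79 89
f 87 89 88
f 88 89 90
f 88 90 82
f 89 79 91
f 89 91 90
f 90 91 92
f 90 92 82
f 91 79 93
f 91 93 92
f 92 93 94
f 92 94 82
f 93 79 95
f 93 95 94
f 94 95 96
f 94 96 82
f 95 79 97
f 95 97 96
f 96 97 98
f 96 98 82
f 97 79 80
f 97 80 98
f 98 80 81
f 98 81 82
f 100 99 102
f 100 102 101
f 102 99 103
f 102 103 101
f 103 99 104
f 103 104 101
f 104 99 105
f 104 105 101
f 105 99 106
f 105 106 101
f 106 99 107
f 106 107 101
f 107 99 108
f 107 108 101
f 108 99 109
f 108 109 101
f 109 99 110
f 109 110 101
f 110 99 111
f 110 111 101
f 111 99 112
f 111 112 101
f 112 99 113
f 112 113 101
f 113 99 114
f 113 114 101
f 114 99 115
f 114 115 101
f 115 99 116
f 115 116 101
f 116 99 100
f 116 100 101



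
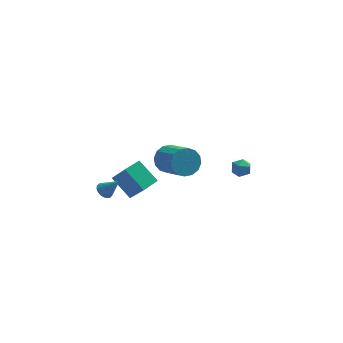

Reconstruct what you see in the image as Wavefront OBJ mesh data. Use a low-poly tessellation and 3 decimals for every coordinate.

v -0.581 0.362 1.5
v -0.033 0.9 1.928
v 0.67 -0.643 2.968
v 0.121 -1.182 2.54
v -0.413 0.896 2.178
v 0.29 -0.647 3.219
v -0.839 0.749 2.247
v -0.136 -0.795 3.288
v -1.195 0.498 2.115
v -0.492 -1.046 3.156
v -1.387 0.21 1.819
v -0.684 -1.333 2.86
v -1.364 -0.037 1.437
v -0.661 -1.58 2.478
v -1.13 -0.177 1.072
v -0.427 -1.72 2.112
v -0.75 -0.173 0.821
v -0.047 -1.716 1.862
v -0.324 -0.025 0.752
v 0.379 -1.569 1.793
v 0.032 0.226 0.884
v 0.735 -1.318 1.925
v 0.224 0.513 1.18
v 0.927 -1.03 2.221
v 0.201 0.76 1.562
v 0.904 -0.783 2.603
v -2.572 1.331 -2.572
v -1.923 0.444 -1.109
v -3.435 2.3 -1.601
v -2.786 1.413 -0.138
v -1.734 2.027 -2.522
v -1.085 1.14 -1.059
v -2.597 2.996 -1.551
v -1.948 2.109 -0.088
v -4.171 -1.243 0.751
v -3.755 -1.146 0.454
v -3.409 -1.517 1.729
v -3.801 -0.94 0.547
v -3.92 -0.793 0.681
v -4.089 -0.736 0.829
v -4.274 -0.779 0.961
v -4.439 -0.914 1.051
v -4.55 -1.114 1.082
v -4.587 -1.34 1.047
v -4.541 -1.547 0.954
v -4.422 -1.694 0.82
v -4.253 -1.751 0.673
v -4.068 -1.708 0.541
v -3.903 -1.573 0.45
v -3.791 -1.372 0.419
v 3.385 3.383 -2.696
v 4.016 3.387 -2.861
v 3.604 2.753 -1.879
v 4.235 2.757 -2.044
v 3.955 3.298 -1.812
v 3.82 3.688 -2.317
v 3.8 2.452 -2.423
v 3.665 2.842 -2.928
v 4.272 2.812 -2.693
v 4.368 3.335 -2.315
v 3.252 2.805 -2.425
v 3.348 3.328 -2.047
f 2 1 5
f 2 5 3
f 3 5 6
f 3 6 4
f 5 1 7
f 5 7 6
f 6 7 8
f 6 8 4
f 7 1 9
f 7 9 8
f 8 9 10
f 8 10 4
f 9 1 11
f 9 11 10
f 10 11 12
f 10 12 4
f 11 1 13
f 11 13 12
f 12 13 14
f 12 14 4
f 13 1 15
f 13 15 14
f 14 15 16
f 14 16 4
f 15 1 17
f 15 17 16
f 16 17 18
f 16 18 4
f 17 1 19
f 17 19 18
f 18 19 20
f 18 20 4
f 19 1 21
f 19 21 20
f 20 21 22
f 20 22 4
f 21 1 23
f 21 23 22
f 22 23 24
f 22 24 4
f 23 1 25
f 23 25 24
f 24 25 26
f 24 26 4
f 25 1 2
f 25 2 26
f 26 2 3
f 26 3 4
f 28 30 27
f 31 28 27
f 27 30 29
f 29 31 27
f 28 34 30
f 32 28 31
f 32 34 28
f 30 34 29
f 33 31 29
f 29 34 33
f 33 32 31
f 34 32 33
f 36 35 38
f 36 38 37
f 38 35 39
f 38 39 37
f 39 35 40
f 39 40 37
f 40 35 41
f 40 41 37
f 41 35 42
f 41 42 37
f 42 35 43
f 42 43 37
f 43 35 44
f 43 44 37
f 44 35 45
f 44 45 37
f 45 35 46
f 45 46 37
f 46 35 47
f 46 47 37
f 47 35 48
f 47 48 37
f 48 35 49
f 48 49 37
f 49 35 50
f 49 50 37
f 50 35 36
f 50 36 37
f 51 62 56
f 51 56 52
f 51 52 58
f 51 58 61
f 51 61 62
f 52 56 60
f 56 62 55
f 62 61 53
f 61 58 57
f 58 52 59
f 54 60 55
f 54 55 53
f 54 53 57
f 54 57 59
f 54 59 60
f 55 60 56
f 53 55 62
f 57 53 61
f 59 57 58
f 60 59 52



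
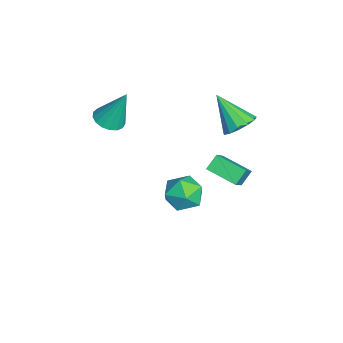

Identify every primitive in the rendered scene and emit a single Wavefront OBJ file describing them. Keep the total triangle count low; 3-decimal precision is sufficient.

v -2.85 1.659 0.3
v -2.056 1.558 0.712
v -3.75 0.621 1.78
v -2.257 1.988 0.891
v -2.645 2.313 0.882
v -3.099 2.431 0.689
v -3.474 2.303 0.371
v -3.65 1.971 0.031
v -3.572 1.539 -0.224
v -3.265 1.146 -0.312
v -2.826 0.915 -0.207
v -2.394 0.92 0.059
v -2.107 1.16 0.402
v 1.038 -0.253 -0.815
v 1.584 -0.303 0.045
v 1.316 -1.857 -1.085
v 1.862 -1.907 -0.225
v 0.853 -1.765 -0.181
v 0.681 -0.774 -0.014
v 2.219 -1.386 -1.026
v 2.047 -0.395 -0.859
v 2.314 -1.003 -0.086
v 1.47 -1.238 0.437
v 1.43 -0.922 -1.477
v 0.586 -1.157 -0.954
v -5.179 1.064 -4.061
v -3.775 0.676 -2.676
v -4.356 2.392 -4.524
v -2.952 2.004 -3.139
v -4.708 0.556 -4.681
v -3.304 0.168 -3.296
v -3.885 1.884 -5.144
v -2.481 1.496 -3.759
v -3.334 -4.304 0.545
v -2.824 -4.898 0.753
v -3.146 -3.476 2.455
v -2.592 -4.622 0.61
v -2.53 -4.274 0.453
v -2.652 -3.932 0.316
v -2.931 -3.676 0.232
v -3.302 -3.563 0.22
v -3.68 -3.621 0.283
v -3.979 -3.835 0.405
v -4.131 -4.157 0.56
v -4.099 -4.512 0.711
v -3.893 -4.82 0.824
v -3.559 -5.01 0.874
v -3.173 -5.038 0.848
f 2 1 4
f 2 4 3
f 4 1 5
f 4 5 3
f 5 1 6
f 5 6 3
f 6 1 7
f 6 7 3
f 7 1 8
f 7 8 3
f 8 1 9
f 8 9 3
f 9 1 10
f 9 10 3
f 10 1 11
f 10 11 3
f 11 1 12
f 11 12 3
f 12 1 13
f 12 13 3
f 13 1 2
f 13 2 3
f 14 25 19
f 14 19 15
f 14 15 21
f 14 21 24
f 14 24 25
f 15 19 23
f 19 25 18
f 25 24 16
f 24 21 20
f 21 15 22
f 17 23 18
f 17 18 16
f 17 16 20
f 17 20 22
f 17 22 23
f 18 23 19
f 16 18 25
f 20 16 24
f 22 20 21
f 23 22 15
f 27 29 26
f 30 27 26
f 26 29 28
f 28 30 26
f 27 33 29
f 31 27 30
f 31 33 27
f 29 33 28
f 32 30 28
f 28 33 32
f 32 31 30
f 33 31 32
f 35 34 37
f 35 37 36
f 37 34 38
f 37 38 36
f 38 34 39
f 38 39 36
f 39 34 40
f 39 40 36
f 40 34 41
f 40 41 36
f 41 34 42
f 41 42 36
f 42 34 43
f 42 43 36
f 43 34 44
f 43 44 36
f 44 34 45
f 44 45 36
f 45 34 46
f 45 46 36
f 46 34 47
f 46 47 36
f 47 34 48
f 47 48 36
f 48 34 35
f 48 35 36



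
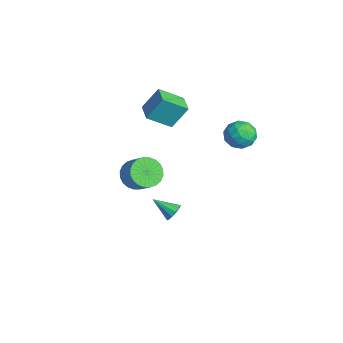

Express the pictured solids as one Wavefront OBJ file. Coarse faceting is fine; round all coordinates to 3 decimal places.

v 1.352 -0.486 -3.529
v 1.764 -0.536 -3.138
v 0.568 -1.334 -2.811
v 1.581 -0.289 -3.046
v 1.326 -0.104 -3.107
v 1.079 -0.041 -3.302
v 0.919 -0.119 -3.569
v 0.896 -0.313 -3.824
v 1.019 -0.563 -3.985
v 1.247 -0.788 -4.001
v 1.509 -0.918 -3.867
v 1.721 -0.91 -3.626
v 1.816 -0.768 -3.354
v 2.302 -2.849 1.085
v 2.829 -2.562 0.441
v 3.725 -2.345 1.271
v 3.198 -2.631 1.915
v 2.672 -2.271 0.534
v 3.568 -2.054 1.364
v 2.459 -2.068 0.711
v 3.355 -1.85 1.54
v 2.222 -1.984 0.945
v 3.118 -1.766 1.774
v 1.998 -2.031 1.2
v 2.893 -1.814 2.029
v 1.819 -2.203 1.437
v 2.715 -1.985 2.267
v 1.714 -2.473 1.622
v 2.61 -2.256 2.451
v 1.699 -2.801 1.724
v 2.594 -2.583 2.554
v 1.775 -3.135 1.729
v 2.671 -2.918 2.559
v 1.932 -3.426 1.636
v 2.828 -3.209 2.466
v 2.145 -3.63 1.46
v 3.041 -3.412 2.289
v 2.382 -3.714 1.226
v 3.278 -3.496 2.055
v 2.607 -3.666 0.971
v 3.502 -3.449 1.8
v 2.785 -3.495 0.733
v 3.681 -3.277 1.563
v 2.89 -3.224 0.549
v 3.786 -3.007 1.378
v 2.906 -2.897 0.446
v 3.801 -2.679 1.276
v 3.751 2.6 4.123
v 4.203 2.521 3.381
v 2.797 1.679 3.639
v 3.249 1.6 2.897
v 3.575 1.284 3.642
v 4.165 1.853 3.941
v 2.835 2.347 3.079
v 3.425 2.916 3.378
v 3.637 2.364 2.735
v 4.094 1.708 3.084
v 2.906 2.492 3.936
v 3.363 1.836 4.285
v 4.061 2.641 3.794
v 2.939 1.559 3.226
v 3.13 1.373 3.664
v 3.396 1.326 3.228
v 4.039 2.249 4.124
v 4.304 2.203 3.687
v 3.935 1.475 3.841
v 2.696 1.997 3.333
v 2.961 1.951 2.896
v 3.604 2.874 3.792
v 3.87 2.827 3.356
v 3.065 2.725 3.179
v 3.994 2.503 2.979
v 3.433 1.961 2.694
v 3.19 2.4 2.801
v 3.537 2.735 2.977
v 4.263 2.117 3.183
v 3.702 1.575 2.899
v 3.893 1.39 3.337
v 4.24 1.724 3.513
v 3.93 2.025 2.804
v 3.298 2.625 4.121
v 2.737 2.083 3.837
v 2.76 2.476 3.507
v 3.107 2.81 3.683
v 3.567 2.239 4.326
v 3.006 1.697 4.041
v 3.463 1.465 4.043
v 3.81 1.8 4.219
v 3.07 2.175 4.216
v -1.225 0.189 1.94
v -1.483 -1.075 2.835
v -1.109 1.037 3.171
v -1.366 -0.227 4.066
v -0.114 -0.013 1.974
v -0.371 -1.277 2.869
v 0.003 0.835 3.205
v -0.255 -0.429 4.1
f 2 1 4
f 2 4 3
f 4 1 5
f 4 5 3
f 5 1 6
f 5 6 3
f 6 1 7
f 6 7 3
f 7 1 8
f 7 8 3
f 8 1 9
f 8 9 3
f 9 1 10
f 9 10 3
f 10 1 11
f 10 11 3
f 11 1 12
f 11 12 3
f 12 1 13
f 12 13 3
f 13 1 2
f 13 2 3
f 15 14 18
f 15 18 16
f 16 18 19
f 16 19 17
f 18 14 20
f 18 20 19
f 19 20 21
f 19 21 17
f 20 14 22
f 20 22 21
f 21 22 23
f 21 23 17
f 22 14 24
f 22 24 23
f 23 24 25
f 23 25 17
f 24 14 26
f 24 26 25
f 25 26 27
f 25 27 17
f 26 14 28
f 26 28 27
f 27 28 29
f 27 29 17
f 28 14 30
f 28 30 29
f 29 30 31
f 29 31 17
f 30 14 32
f 30 32 31
f 31 32 33
f 31 33 17
f 32 14 34
f 32 34 33
f 33 34 35
f 33 35 17
f 34 14 36
f 34 36 35
f 35 36 37
f 35 37 17
f 36 14 38
f 36 38 37
f 37 38 39
f 37 39 17
f 38 14 40
f 38 40 39
f 39 40 41
f 39 41 17
f 40 14 42
f 40 42 41
f 41 42 43
f 41 43 17
f 42 14 44
f 42 44 43
f 43 44 45
f 43 45 17
f 44 14 46
f 44 46 45
f 45 46 47
f 45 47 17
f 46 14 15
f 46 15 47
f 47 15 16
f 47 16 17
f 48 85 64
f 85 59 88
f 64 88 53
f 85 88 64
f 48 64 60
f 64 53 65
f 60 65 49
f 64 65 60
f 48 60 69
f 60 49 70
f 69 70 55
f 60 70 69
f 48 69 81
f 69 55 84
f 81 84 58
f 69 84 81
f 48 81 85
f 81 58 89
f 85 89 59
f 81 89 85
f 49 65 76
f 65 53 79
f 76 79 57
f 65 79 76
f 53 88 66
f 88 59 87
f 66 87 52
f 88 87 66
f 59 89 86
f 89 58 82
f 86 82 50
f 89 82 86
f 58 84 83
f 84 55 71
f 83 71 54
f 84 71 83
f 55 70 75
f 70 49 72
f 75 72 56
f 70 72 75
f 51 77 63
f 77 57 78
f 63 78 52
f 77 78 63
f 51 63 61
f 63 52 62
f 61 62 50
f 63 62 61
f 51 61 68
f 61 50 67
f 68 67 54
f 61 67 68
f 51 68 73
f 68 54 74
f 73 74 56
f 68 74 73
f 51 73 77
f 73 56 80
f 77 80 57
f 73 80 77
f 52 78 66
f 78 57 79
f 66 79 53
f 78 79 66
f 50 62 86
f 62 52 87
f 86 87 59
f 62 87 86
f 54 67 83
f 67 50 82
f 83 82 58
f 67 82 83
f 56 74 75
f 74 54 71
f 75 71 55
f 74 71 75
f 57 80 76
f 80 56 72
f 76 72 49
f 80 72 76
f 91 93 90
f 94 91 90
f 90 93 92
f 92 94 90
f 91 97 93
f 95 91 94
f 95 97 91
f 93 97 92
f 96 94 92
f 92 97 96
f 96 95 94
f 97 95 96



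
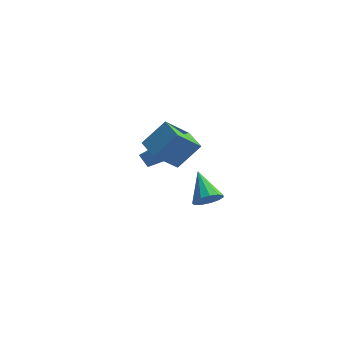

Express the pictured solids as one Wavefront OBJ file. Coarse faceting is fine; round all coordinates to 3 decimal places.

v -0.76 2.271 -0.696
v -1.298 2.563 -0.121
v 0.072 3.61 -0.597
v -0.466 3.902 -0.022
v 0.346 1.478 0.742
v -0.192 1.77 1.317
v 1.178 2.817 0.841
v 0.64 3.109 1.416
v -0.481 0.271 2.981
v 0.486 1.102 4.15
v 0.472 1.203 1.531
v 1.438 2.034 2.7
v 0.382 -0.674 2.94
v 1.348 0.157 4.109
v 1.334 0.258 1.49
v 2.301 1.089 2.659
v 2.172 3.168 -3.503
v 2.905 3.404 -3.143
v 1.268 4.532 -2.557
v 2.865 3.658 -3.547
v 2.605 3.756 -3.937
v 2.208 3.667 -4.189
v 1.799 3.42 -4.224
v 1.509 3.093 -4.029
v 1.429 2.789 -3.667
v 1.585 2.606 -3.253
v 1.928 2.601 -2.918
v 2.348 2.776 -2.769
v 2.712 3.076 -2.853
f 2 4 1
f 5 2 1
f 1 4 3
f 3 5 1
f 2 8 4
f 6 2 5
f 6 8 2
f 4 8 3
f 7 5 3
f 3 8 7
f 7 6 5
f 8 6 7
f 10 12 9
f 13 10 9
f 9 12 11
f 11 13 9
f 10 16 12
f 14 10 13
f 14 16 10
f 12 16 11
f 15 13 11
f 11 16 15
f 15 14 13
f 16 14 15
f 18 17 20
f 18 20 19
f 20 17 21
f 20 21 19
f 21 17 22
f 21 22 19
f 22 17 23
f 22 23 19
f 23 17 24
f 23 24 19
f 24 17 25
f 24 25 19
f 25 17 26
f 25 26 19
f 26 17 27
f 26 27 19
f 27 17 28
f 27 28 19
f 28 17 29
f 28 29 19
f 29 17 18
f 29 18 19



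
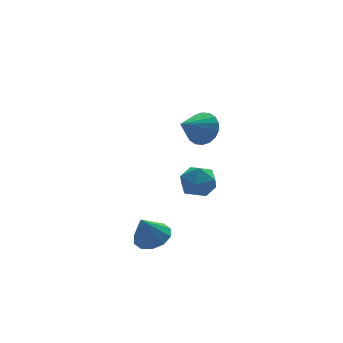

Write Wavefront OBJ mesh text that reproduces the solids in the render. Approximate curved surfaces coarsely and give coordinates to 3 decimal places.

v -3.158 -1.823 -3.852
v -2.203 -2.019 -3.437
v -3.882 -1.997 -2.268
v -2.305 -1.372 -3.413
v -2.734 -0.898 -3.557
v -3.324 -0.777 -3.813
v -3.852 -1.056 -4.084
v -4.114 -1.628 -4.267
v -4.012 -2.274 -4.291
v -3.583 -2.749 -4.147
v -2.993 -2.869 -3.891
v -2.465 -2.591 -3.62
v -0.261 -1.719 3.475
v 0.363 -1.939 4.303
v -1.759 -2.241 4.465
v 0.251 -1.486 4.373
v 0.038 -1.079 4.265
v -0.234 -0.799 4.001
v -0.511 -0.701 3.632
v -0.739 -0.805 3.232
v -0.873 -1.09 2.881
v -0.885 -1.499 2.647
v -0.773 -1.952 2.577
v -0.56 -2.359 2.685
v -0.288 -2.639 2.949
v -0.01 -2.737 3.318
v 0.218 -2.633 3.718
v 0.351 -2.349 4.069
v -0.07 1.35 -1.911
v 0.872 2.055 -1.865
v 0.888 0.145 -3.035
v 1.83 0.85 -2.989
v 1.489 0.26 -2.028
v 0.897 1.005 -1.334
v 0.863 1.195 -3.566
v 0.271 1.94 -2.872
v 1.448 1.96 -2.888
v 1.835 1.382 -1.938
v -0.075 0.818 -2.962
v 0.312 0.24 -2.012
f 2 1 4
f 2 4 3
f 4 1 5
f 4 5 3
f 5 1 6
f 5 6 3
f 6 1 7
f 6 7 3
f 7 1 8
f 7 8 3
f 8 1 9
f 8 9 3
f 9 1 10
f 9 10 3
f 10 1 11
f 10 11 3
f 11 1 12
f 11 12 3
f 12 1 2
f 12 2 3
f 14 13 16
f 14 16 15
f 16 13 17
f 16 17 15
f 17 13 18
f 17 18 15
f 18 13 19
f 18 19 15
f 19 13 20
f 19 20 15
f 20 13 21
f 20 21 15
f 21 13 22
f 21 22 15
f 22 13 23
f 22 23 15
f 23 13 24
f 23 24 15
f 24 13 25
f 24 25 15
f 25 13 26
f 25 26 15
f 26 13 27
f 26 27 15
f 27 13 28
f 27 28 15
f 28 13 14
f 28 14 15
f 29 40 34
f 29 34 30
f 29 30 36
f 29 36 39
f 29 39 40
f 30 34 38
f 34 40 33
f 40 39 31
f 39 36 35
f 36 30 37
f 32 38 33
f 32 33 31
f 32 31 35
f 32 35 37
f 32 37 38
f 33 38 34
f 31 33 40
f 35 31 39
f 37 35 36
f 38 37 30



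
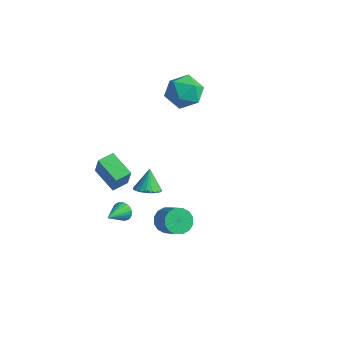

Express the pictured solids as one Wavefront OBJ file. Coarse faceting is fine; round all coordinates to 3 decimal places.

v -2.122 -0.902 -2.279
v -1.377 -0.66 -2.177
v -2.478 -0.298 -1.101
v -1.507 -0.41 -2.345
v -1.744 -0.245 -2.501
v -2.047 -0.193 -2.619
v -2.362 -0.264 -2.678
v -2.636 -0.446 -2.668
v -2.82 -0.706 -2.591
v -2.884 -1 -2.459
v -2.817 -1.277 -2.297
v -2.629 -1.489 -2.131
v -2.353 -1.6 -1.99
v -2.037 -1.59 -1.9
v -1.736 -1.461 -1.875
v -1.502 -1.235 -1.92
v -1.375 -0.952 -2.026
v -2.726 3.645 1.819
v -1.985 3.107 2.56
v -4.175 3.273 3
v -3.434 2.735 3.741
v -3.375 3.902 3.592
v -2.48 4.132 2.863
v -3.68 2.248 2.697
v -2.785 2.478 1.968
v -2.574 2.244 3.102
v -2.386 3.267 3.656
v -3.774 3.113 1.904
v -3.586 4.136 2.458
v -4.588 -2.326 -1.123
v -4.161 -2.498 0.178
v -4.394 -1.367 -1.059
v -3.967 -1.54 0.242
v -3.053 -2.6 -1.662
v -2.626 -2.773 -0.361
v -2.859 -1.642 -1.598
v -2.432 -1.814 -0.297
v -2.144 -2.871 -2.7
v -1.831 -3.043 -3.182
v -1.976 -4.189 -2.12
v -1.661 -2.961 -3.045
v -1.564 -2.865 -2.854
v -1.555 -2.77 -2.641
v -1.636 -2.69 -2.436
v -1.794 -2.638 -2.271
v -2.005 -2.621 -2.172
v -2.238 -2.642 -2.153
v -2.456 -2.698 -2.218
v -2.626 -2.78 -2.355
v -2.723 -2.876 -2.546
v -2.732 -2.972 -2.759
v -2.651 -3.051 -2.964
v -2.493 -3.104 -3.128
v -2.282 -3.12 -3.228
v -2.049 -3.099 -3.247
v 1.643 -3.533 -0.3
v 2.104 -3.763 -0.886
v 3.218 -4.178 0.155
v 2.757 -3.947 0.74
v 2.195 -3.374 -0.828
v 3.309 -3.789 0.212
v 2.138 -3.028 -0.629
v 3.252 -3.442 0.411
v 1.948 -2.816 -0.342
v 3.063 -3.231 0.699
v 1.677 -2.797 -0.044
v 2.791 -3.212 0.997
v 1.396 -2.975 0.186
v 2.511 -3.389 1.226
v 1.182 -3.302 0.285
v 2.296 -3.717 1.326
v 1.091 -3.691 0.228
v 2.205 -4.106 1.268
v 1.148 -4.038 0.029
v 2.262 -4.452 1.069
v 1.337 -4.249 -0.259
v 2.452 -4.664 0.782
v 1.609 -4.268 -0.557
v 2.723 -4.683 0.484
v 1.889 -4.091 -0.786
v 3.004 -4.505 0.254
f 2 1 4
f 2 4 3
f 4 1 5
f 4 5 3
f 5 1 6
f 5 6 3
f 6 1 7
f 6 7 3
f 7 1 8
f 7 8 3
f 8 1 9
f 8 9 3
f 9 1 10
f 9 10 3
f 10 1 11
f 10 11 3
f 11 1 12
f 11 12 3
f 12 1 13
f 12 13 3
f 13 1 14
f 13 14 3
f 14 1 15
f 14 15 3
f 15 1 16
f 15 16 3
f 16 1 17
f 16 17 3
f 17 1 2
f 17 2 3
f 18 29 23
f 18 23 19
f 18 19 25
f 18 25 28
f 18 28 29
f 19 23 27
f 23 29 22
f 29 28 20
f 28 25 24
f 25 19 26
f 21 27 22
f 21 22 20
f 21 20 24
f 21 24 26
f 21 26 27
f 22 27 23
f 20 22 29
f 24 20 28
f 26 24 25
f 27 26 19
f 31 33 30
f 34 31 30
f 30 33 32
f 32 34 30
f 31 37 33
f 35 31 34
f 35 37 31
f 33 37 32
f 36 34 32
f 32 37 36
f 36 35 34
f 37 35 36
f 39 38 41
f 39 41 40
f 41 38 42
f 41 42 40
f 42 38 43
f 42 43 40
f 43 38 44
f 43 44 40
f 44 38 45
f 44 45 40
f 45 38 46
f 45 46 40
f 46 38 47
f 46 47 40
f 47 38 48
f 47 48 40
f 48 38 49
f 48 49 40
f 49 38 50
f 49 50 40
f 50 38 51
f 50 51 40
f 51 38 52
f 51 52 40
f 52 38 53
f 52 53 40
f 53 38 54
f 53 54 40
f 54 38 55
f 54 55 40
f 55 38 39
f 55 39 40
f 57 56 60
f 57 60 58
f 58 60 61
f 58 61 59
f 60 56 62
f 60 62 61
f 61 62 63
f 61 63 59
f 62 56 64
f 62 64 63
f 63 64 65
f 63 65 59
f 64 56 66
f 64 66 65
f 65 66 67
f 65 67 59
f 66 56 68
f 66 68 67
f 67 68 69
f 67 69 59
f 68 56 70
f 68 70 69
f 69 70 71
f 69 71 59
f 70 56 72
f 70 72 71
f 71 72 73
f 71 73 59
f 72 56 74
f 72 74 73
f 73 74 75
f 73 75 59
f 74 56 76
f 74 76 75
f 75 76 77
f 75 77 59
f 76 56 78
f 76 78 77
f 77 78 79
f 77 79 59
f 78 56 80
f 78 80 79
f 79 80 81
f 79 81 59
f 80 56 57
f 80 57 81
f 81 57 58
f 81 58 59



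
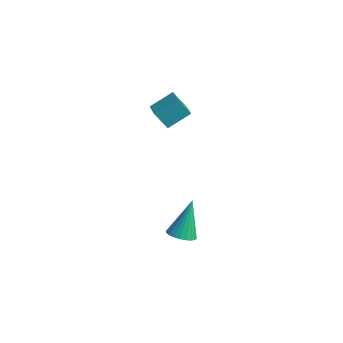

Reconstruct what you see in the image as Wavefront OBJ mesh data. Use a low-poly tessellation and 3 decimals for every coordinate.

v -2.215 0.231 2.846
v -1.673 1.217 3.456
v -2.872 0.773 2.554
v -2.33 1.759 3.165
v -1.63 0.461 1.955
v -1.088 1.447 2.566
v -2.287 1.003 1.664
v -1.745 1.989 2.274
v 0.261 -1.065 -3.622
v 0.723 -0.591 -3.881
v 0.099 -0.015 -1.998
v 0.483 -0.488 -3.972
v 0.209 -0.472 -4.01
v -0.057 -0.547 -3.988
v -0.275 -0.7 -3.911
v -0.411 -0.909 -3.79
v -0.444 -1.141 -3.643
v -0.37 -1.362 -3.493
v -0.2 -1.538 -3.362
v 0.04 -1.641 -3.272
v 0.314 -1.657 -3.234
v 0.58 -1.582 -3.255
v 0.798 -1.429 -3.333
v 0.934 -1.22 -3.454
v 0.967 -0.988 -3.601
v 0.893 -0.767 -3.751
f 2 4 1
f 5 2 1
f 1 4 3
f 3 5 1
f 2 8 4
f 6 2 5
f 6 8 2
f 4 8 3
f 7 5 3
f 3 8 7
f 7 6 5
f 8 6 7
f 10 9 12
f 10 12 11
f 12 9 13
f 12 13 11
f 13 9 14
f 13 14 11
f 14 9 15
f 14 15 11
f 15 9 16
f 15 16 11
f 16 9 17
f 16 17 11
f 17 9 18
f 17 18 11
f 18 9 19
f 18 19 11
f 19 9 20
f 19 20 11
f 20 9 21
f 20 21 11
f 21 9 22
f 21 22 11
f 22 9 23
f 22 23 11
f 23 9 24
f 23 24 11
f 24 9 25
f 24 25 11
f 25 9 26
f 25 26 11
f 26 9 10
f 26 10 11



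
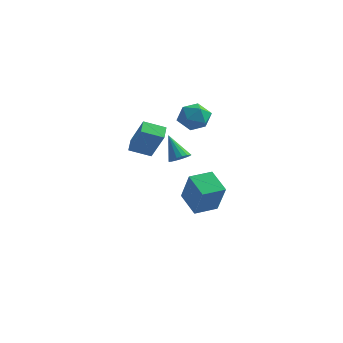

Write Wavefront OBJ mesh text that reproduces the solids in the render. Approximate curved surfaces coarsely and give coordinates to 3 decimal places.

v -2.69 3.379 -3.611
v -1.77 2.722 -1.77
v -2.012 4.612 -3.51
v -1.092 3.955 -1.669
v -1.448 2.765 -4.451
v -0.528 2.108 -2.61
v -0.77 3.998 -4.35
v 0.15 3.341 -2.509
v -0.803 0.343 0.524
v -0.282 0.527 0.827
v -1.697 0.617 1.896
v -0.389 0.782 0.706
v -0.591 0.936 0.544
v -0.842 0.954 0.377
v -1.083 0.832 0.244
v -1.261 0.598 0.175
v -1.333 0.306 0.186
v -1.284 0.022 0.275
v -1.125 -0.189 0.421
v -0.892 -0.277 0.59
v -0.639 -0.224 0.745
v -0.423 -0.041 0.849
v -0.294 0.23 0.878
v -2.677 3.557 2.643
v -1.891 3.771 3.24
v -1.689 2.729 1.64
v -0.903 2.943 2.237
v -1.624 2.312 2.557
v -2.234 2.824 3.177
v -1.346 3.676 1.703
v -1.956 4.188 2.323
v -1.069 3.845 2.659
v -1.241 3.002 3.187
v -2.339 3.498 1.693
v -2.511 2.655 2.221
v -1.252 -3.664 2.245
v -1.623 -2.916 2.631
v -0.337 -2.985 1.809
v -0.708 -2.237 2.195
v -0.272 -3.983 3.805
v -0.643 -3.235 4.191
v 0.643 -3.304 3.369
v 0.272 -2.556 3.755
f 2 4 1
f 5 2 1
f 1 4 3
f 3 5 1
f 2 8 4
f 6 2 5
f 6 8 2
f 4 8 3
f 7 5 3
f 3 8 7
f 7 6 5
f 8 6 7
f 10 9 12
f 10 12 11
f 12 9 13
f 12 13 11
f 13 9 14
f 13 14 11
f 14 9 15
f 14 15 11
f 15 9 16
f 15 16 11
f 16 9 17
f 16 17 11
f 17 9 18
f 17 18 11
f 18 9 19
f 18 19 11
f 19 9 20
f 19 20 11
f 20 9 21
f 20 21 11
f 21 9 22
f 21 22 11
f 22 9 23
f 22 23 11
f 23 9 10
f 23 10 11
f 24 35 29
f 24 29 25
f 24 25 31
f 24 31 34
f 24 34 35
f 25 29 33
f 29 35 28
f 35 34 26
f 34 31 30
f 31 25 32
f 27 33 28
f 27 28 26
f 27 26 30
f 27 30 32
f 27 32 33
f 28 33 29
f 26 28 35
f 30 26 34
f 32 30 31
f 33 32 25
f 37 39 36
f 40 37 36
f 36 39 38
f 38 40 36
f 37 43 39
f 41 37 40
f 41 43 37
f 39 43 38
f 42 40 38
f 38 43 42
f 42 41 40
f 43 41 42



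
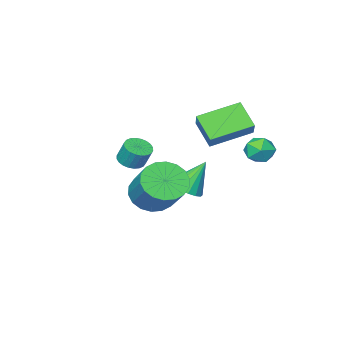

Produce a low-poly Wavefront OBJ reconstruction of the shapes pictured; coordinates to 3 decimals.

v -1.143 3.18 2.363
v -0.571 2.693 2.564
v -1.949 2.527 3.076
v -1.377 2.04 3.277
v -1.37 2.775 3.533
v -0.872 3.178 3.092
v -1.648 2.042 2.548
v -1.15 2.445 2.107
v -0.883 1.989 2.679
v -0.711 2.443 3.287
v -1.809 2.777 2.353
v -1.637 3.231 2.961
v 3.68 0.343 2.751
v 4.137 -0.031 2.973
v 4.056 0.404 3.87
v 3.6 0.777 3.649
v 4.267 0.161 2.892
v 4.186 0.596 3.789
v 4.308 0.381 2.79
v 4.227 0.815 3.687
v 4.254 0.595 2.681
v 4.173 1.029 3.578
v 4.112 0.77 2.583
v 4.031 1.204 3.481
v 3.904 0.88 2.511
v 3.824 1.315 3.408
v 3.663 0.909 2.476
v 3.582 1.343 3.373
v 3.424 0.851 2.482
v 3.343 1.286 3.379
v 3.224 0.716 2.53
v 3.143 1.151 3.427
v 3.094 0.524 2.611
v 3.013 0.959 3.508
v 3.053 0.305 2.713
v 2.972 0.739 3.61
v 3.107 0.091 2.822
v 3.026 0.525 3.719
v 3.249 -0.084 2.919
v 3.168 0.35 3.817
v 3.456 -0.195 2.992
v 3.376 0.24 3.889
v 3.698 -0.223 3.027
v 3.617 0.211 3.924
v 3.937 -0.166 3.021
v 3.856 0.269 3.918
v -2.14 0.078 4.063
v -1.651 0.771 4.855
v -2.077 1.148 3.087
v -1.588 1.841 3.878
v -0.292 -0.561 3.482
v 0.197 0.132 4.273
v -0.229 0.509 2.505
v 0.26 1.202 3.297
v 1.743 -0.896 -0.26
v 2.553 -1.495 0.128
v 2.988 0.036 1.588
v 2.177 0.636 1.2
v 2.768 -1.232 -0.212
v 3.203 0.299 1.247
v 2.779 -0.902 -0.562
v 3.214 0.629 0.898
v 2.586 -0.571 -0.852
v 3.021 0.96 0.608
v 2.225 -0.304 -1.024
v 2.66 1.227 0.436
v 1.769 -0.155 -1.045
v 2.204 1.377 0.415
v 1.307 -0.152 -0.911
v 1.742 1.38 0.549
v 0.932 -0.296 -0.648
v 1.367 1.235 0.812
v 0.717 -0.559 -0.307
v 1.152 0.972 1.152
v 0.706 -0.889 0.042
v 1.141 0.642 1.502
v 0.899 -1.22 0.332
v 1.334 0.311 1.792
v 1.26 -1.487 0.504
v 1.695 0.044 1.964
v 1.716 -1.637 0.525
v 2.151 -0.105 1.985
v 2.178 -1.64 0.391
v 2.613 -0.108 1.851
v -1.575 -3.007 -1.826
v -1.142 -3.645 -1.445
v -2.445 -2.673 -0.274
v -0.905 -3.315 -1.383
v -0.821 -2.914 -1.423
v -0.91 -2.534 -1.554
v -1.151 -2.263 -1.748
v -1.489 -2.162 -1.96
v -1.847 -2.254 -2.141
v -2.143 -2.52 -2.249
v -2.308 -2.896 -2.261
v -2.306 -3.298 -2.173
v -2.135 -3.634 -2.005
v -1.837 -3.825 -1.797
v -1.478 -3.83 -1.595
f 1 12 6
f 1 6 2
f 1 2 8
f 1 8 11
f 1 11 12
f 2 6 10
f 6 12 5
f 12 11 3
f 11 8 7
f 8 2 9
f 4 10 5
f 4 5 3
f 4 3 7
f 4 7 9
f 4 9 10
f 5 10 6
f 3 5 12
f 7 3 11
f 9 7 8
f 10 9 2
f 14 13 17
f 14 17 15
f 15 17 18
f 15 18 16
f 17 13 19
f 17 19 18
f 18 19 20
f 18 20 16
f 19 13 21
f 19 21 20
f 20 21 22
f 20 22 16
f 21 13 23
f 21 23 22
f 22 23 24
f 22 24 16
f 23 13 25
f 23 25 24
f 24 25 26
f 24 26 16
f 25 13 27
f 25 27 26
f 26 27 28
f 26 28 16
f 27 13 29
f 27 29 28
f 28 29 30
f 28 30 16
f 29 13 31
f 29 31 30
f 30 31 32
f 30 32 16
f 31 13 33
f 31 33 32
f 32 33 34
f 32 34 16
f 33 13 35
f 33 35 34
f 34 35 36
f 34 36 16
f 35 13 37
f 35 37 36
f 36 37 38
f 36 38 16
f 37 13 39
f 37 39 38
f 38 39 40
f 38 40 16
f 39 13 41
f 39 41 40
f 40 41 42
f 40 42 16
f 41 13 43
f 41 43 42
f 42 43 44
f 42 44 16
f 43 13 45
f 43 45 44
f 44 45 46
f 44 46 16
f 45 13 14
f 45 14 46
f 46 14 15
f 46 15 16
f 48 50 47
f 51 48 47
f 47 50 49
f 49 51 47
f 48 54 50
f 52 48 51
f 52 54 48
f 50 54 49
f 53 51 49
f 49 54 53
f 53 52 51
f 54 52 53
f 56 55 59
f 56 59 57
f 57 59 60
f 57 60 58
f 59 55 61
f 59 61 60
f 60 61 62
f 60 62 58
f 61 55 63
f 61 63 62
f 62 63 64
f 62 64 58
f 63 55 65
f 63 65 64
f 64 65 66
f 64 66 58
f 65 55 67
f 65 67 66
f 66 67 68
f 66 68 58
f 67 55 69
f 67 69 68
f 68 69 70
f 68 70 58
f 69 55 71
f 69 71 70
f 70 71 72
f 70 72 58
f 71 55 73
f 71 73 72
f 72 73 74
f 72 74 58
f 73 55 75
f 73 75 74
f 74 75 76
f 74 76 58
f 75 55 77
f 75 77 76
f 76 77 78
f 76 78 58
f 77 55 79
f 77 79 78
f 78 79 80
f 78 80 58
f 79 55 81
f 79 81 80
f 80 81 82
f 80 82 58
f 81 55 83
f 81 83 82
f 82 83 84
f 82 84 58
f 83 55 56
f 83 56 84
f 84 56 57
f 84 57 58
f 86 85 88
f 86 88 87
f 88 85 89
f 88 89 87
f 89 85 90
f 89 90 87
f 90 85 91
f 90 91 87
f 91 85 92
f 91 92 87
f 92 85 93
f 92 93 87
f 93 85 94
f 93 94 87
f 94 85 95
f 94 95 87
f 95 85 96
f 95 96 87
f 96 85 97
f 96 97 87
f 97 85 98
f 97 98 87
f 98 85 99
f 98 99 87
f 99 85 86
f 99 86 87



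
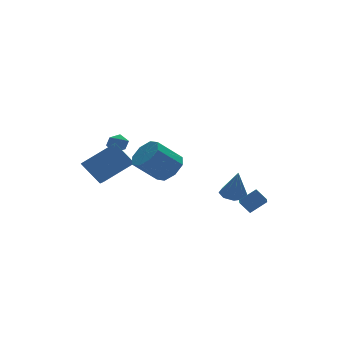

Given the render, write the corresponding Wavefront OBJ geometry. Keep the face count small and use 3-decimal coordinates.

v 3.678 -0.874 -4.093
v 4.37 -1.194 -4.199
v 3.742 -1.306 -2.367
v 4.406 -0.623 -4.057
v 4.015 -0.199 -3.936
v 3.427 -0.17 -3.907
v 2.986 -0.553 -3.987
v 2.951 -1.124 -4.129
v 3.342 -1.548 -4.249
v 3.929 -1.577 -4.278
v 3.695 -2.657 -4.764
v 3.201 -3.445 -4.123
v 3.408 -2.038 -4.225
v 2.914 -2.826 -3.583
v 4.666 -2.754 -4.137
v 4.172 -3.542 -3.495
v 4.379 -2.135 -3.597
v 3.885 -2.923 -2.956
v -4.053 1.163 -0.878
v -2.242 1.192 0.082
v -3.723 2.283 -1.534
v -1.912 2.313 -0.574
v -3.388 0.247 -2.106
v -1.577 0.277 -1.146
v -3.058 1.368 -2.762
v -1.247 1.397 -1.802
v -2.056 2.659 -0.689
v -1.586 2.988 -0.379
v -1.454 1.792 -0.681
v -0.984 2.121 -0.371
v -1.542 1.982 -0.064
v -1.914 2.518 -0.069
v -1.126 2.262 -0.991
v -1.498 2.798 -0.996
v -1.011 2.743 -0.566
v -1.269 2.57 0.008
v -1.771 2.21 -1.068
v -2.029 2.037 -0.494
v -1.551 -3.593 0.039
v -0.904 -3.732 0.734
v -2.161 -3.487 1.955
v -2.809 -3.347 1.261
v -0.957 -3.026 0.537
v -2.214 -2.781 1.759
v -1.359 -2.652 0.048
v -2.616 -2.407 1.27
v -1.873 -2.829 -0.445
v -3.131 -2.584 0.776
v -2.199 -3.453 -0.655
v -3.456 -3.208 0.566
v -2.146 -4.159 -0.459
v -3.403 -3.914 0.763
v -1.744 -4.533 0.03
v -3.001 -4.288 1.252
v -1.229 -4.356 0.524
v -2.487 -4.111 1.745
f 2 1 4
f 2 4 3
f 4 1 5
f 4 5 3
f 5 1 6
f 5 6 3
f 6 1 7
f 6 7 3
f 7 1 8
f 7 8 3
f 8 1 9
f 8 9 3
f 9 1 10
f 9 10 3
f 10 1 2
f 10 2 3
f 12 14 11
f 15 12 11
f 11 14 13
f 13 15 11
f 12 18 14
f 16 12 15
f 16 18 12
f 14 18 13
f 17 15 13
f 13 18 17
f 17 16 15
f 18 16 17
f 20 22 19
f 23 20 19
f 19 22 21
f 21 23 19
f 20 26 22
f 24 20 23
f 24 26 20
f 22 26 21
f 25 23 21
f 21 26 25
f 25 24 23
f 26 24 25
f 27 38 32
f 27 32 28
f 27 28 34
f 27 34 37
f 27 37 38
f 28 32 36
f 32 38 31
f 38 37 29
f 37 34 33
f 34 28 35
f 30 36 31
f 30 31 29
f 30 29 33
f 30 33 35
f 30 35 36
f 31 36 32
f 29 31 38
f 33 29 37
f 35 33 34
f 36 35 28
f 40 39 43
f 40 43 41
f 41 43 44
f 41 44 42
f 43 39 45
f 43 45 44
f 44 45 46
f 44 46 42
f 45 39 47
f 45 47 46
f 46 47 48
f 46 48 42
f 47 39 49
f 47 49 48
f 48 49 50
f 48 50 42
f 49 39 51
f 49 51 50
f 50 51 52
f 50 52 42
f 51 39 53
f 51 53 52
f 52 53 54
f 52 54 42
f 53 39 55
f 53 55 54
f 54 55 56
f 54 56 42
f 55 39 40
f 55 40 56
f 56 40 41
f 56 41 42

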